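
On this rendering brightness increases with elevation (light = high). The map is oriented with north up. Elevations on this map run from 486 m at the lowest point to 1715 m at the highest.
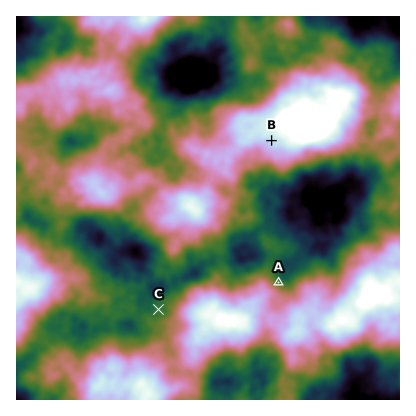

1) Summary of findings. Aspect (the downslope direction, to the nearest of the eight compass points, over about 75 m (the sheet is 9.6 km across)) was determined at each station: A NE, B SW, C NW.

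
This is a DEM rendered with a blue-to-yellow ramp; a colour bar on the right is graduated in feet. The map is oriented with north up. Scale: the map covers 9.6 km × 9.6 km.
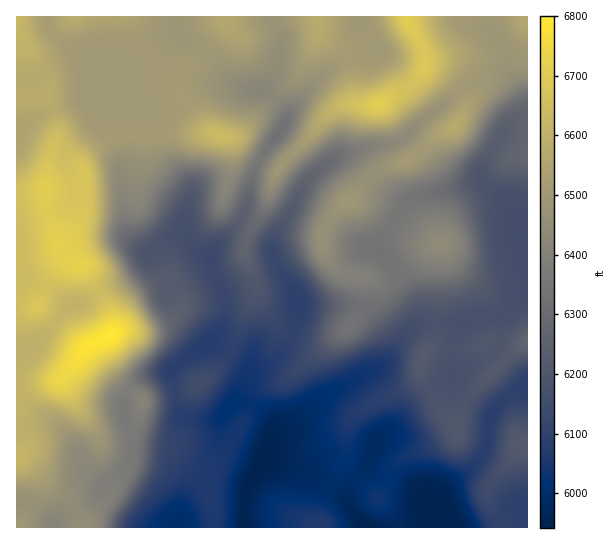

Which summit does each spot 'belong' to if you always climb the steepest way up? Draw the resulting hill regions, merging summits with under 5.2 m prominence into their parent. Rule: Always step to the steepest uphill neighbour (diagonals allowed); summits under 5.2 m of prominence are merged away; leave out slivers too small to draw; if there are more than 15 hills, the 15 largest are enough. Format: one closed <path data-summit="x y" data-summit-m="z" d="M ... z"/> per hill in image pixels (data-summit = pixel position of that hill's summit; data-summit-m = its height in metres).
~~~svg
<path data-summit="110 335" data-summit-m="2073" d="M117 85l-2 1 1 13-4 15 9 45-1 20 5 44 6 15 8 9 12 6-4 9-16 14-29 13-20 14-11 1-4 3-18 23-20 21-13 6 0 72 13-1 12-4 16 1 18 20 8 22 8 9 14 9-11 14-31 14-8 10-1 5 189 0 1-27 3-12 17-31 9-24 26-17 27-22 32-19 27-12 31-41 1-18-21-38-14-14-8-5-15-3-26-20-22-12-10-4-8 0-17 25-4 11 1 13 7 13 13 18 6 13-2 20-13 28-11 11-26 14-12 26-16 18-8 2-16 0-5 3-6 9-11 10-15 0-25-7-6-10-4-17 0-6 5-12 13-12 29-8 8-8 31-19 8-9 6-9 2-23-2-10-10-18-4-17-11-6-13-18-1-8 7-35-8-13-15-16-7-12-5-31-7-7-15-7z"/><path data-summit="378 105" data-summit-m="2046" d="M377 52l-27 5-15 7-8 5-27 30-9 12-12 23-18 23-6 13-8 36-7 15-31 36 4 18 10 18 2 10-2 23-11 15 30 15 7 7 0 10 20-9 15-14 13-28 0-25-24-39-1-13 4-11 15-21 12-26 12-15 20-15 15 0 28 28 25 16 20-6 42-9-18-2-22-30-15-15-5-2 22-20 0-3-31-45z"/><path data-summit="79 265" data-summit-m="2050" d="M110 81l-9 2-12 14-44 15-29 19 0 147 23 5 12 6 18 15 13-1 20-14 29-13 16-14 4-9-12-6-8-9-6-15-5-44 1-20-9-45 4-15 0-12z"/><path data-summit="221 135" data-summit-m="2023" d="M171 47l-6 11-10 9-32 14-10 2 21 22 21 12 6 33 7 12 15 16 8 13-7 35 1 8 13 18 11 5 31-36 7-15 8-36 14-25 15-19 3-12-12-14-13-9-37-7-23-1-16-4-11-6-8-10 5-13z"/><path data-summit="441 243" data-summit-m="1963" d="M483 181l-72 18-8 8-8 15-20 27 21 18 19 31 2 7 0 14-3 9 7-4 40 1 20-8 18-1 11-5 9-12 9-6 0-59-7-1-6-6-10-22z"/><path data-summit="422 359" data-summit-m="1897" d="M445 324l-24 0-8 4-9 9-19 27-27 12-32 19-27 22-22 14-8 10-5 17 10 2 51 23 14 9 7 8 3-11 16-18 11-28 20-20 8-12 14-12 35-21-4-11 2-13 6-25 3-3z"/><path data-summit="406 17" data-summit-m="2044" d="M490 16l-128 0-1 9 15 26 20 18 31 47 39-31 13-5 20 0 14 11 8 15 0 8-6 5 3 1 9-3-2-12-4-12-13-24-3-16-13-20z"/><path data-summit="455 430" data-summit-m="1893" d="M453 379l-8 2-27 18-14 12-8 12-20 20-8 22 6 7 45 20 20 23-2-13 3-7 7-8 20-15 14-14 6-12 4-27-1-7-23-12-11-10z"/><path data-summit="527 445" data-summit-m="1896" d="M527 385l-18 11-14 13-4 6-4 31-6 12-14 14-20 15-7 8-3 14 10 19 81-1z"/><path data-summit="455 126" data-summit-m="2004" d="M499 80l-20 0-16 7-42 34-16 16 5 2 15 15 18 25 7 6 16 0 14-4 3-15 21-36 17-16 0-8-5-11-11-12z"/><path data-summit="527 342" data-summit-m="1910" d="M527 293l-24 22-22 2-19 7-5 5-2 8-6 29 6 21 8 10 27 15 1 3 12-15 25-15z"/><path data-summit="17 17" data-summit-m="2022" d="M46 16l-30 1 1 114 28-19 44-15 11-14 5-2-19-25-21-11-12-10-5-9z"/><path data-summit="318 17" data-summit-m="2006" d="M361 16l-86 1 0 5 6 16-1 13-4 16-5 11-11 12 17 11 8 10 2 6 13-18 27-30 23-12 26-6-15-26z"/><path data-summit="73 17" data-summit-m="2007" d="M174 16l-127 0 0 6 6 13 12 10 21 11 9 9 8 15 16 3 36-16 10-9 12-21z"/><path data-summit="350 201" data-summit-m="1980" d="M345 156l-15 4-17 14-10 13-11 22 9 0 21 10 40 28 13 1 33-46-13-5-12-8-28-28z"/>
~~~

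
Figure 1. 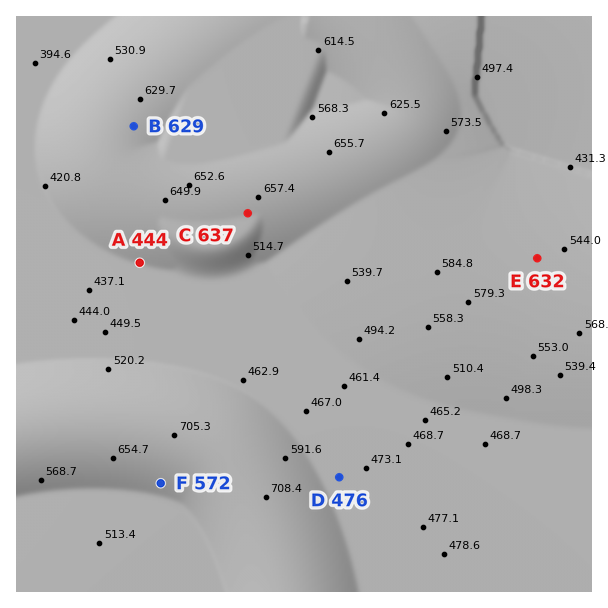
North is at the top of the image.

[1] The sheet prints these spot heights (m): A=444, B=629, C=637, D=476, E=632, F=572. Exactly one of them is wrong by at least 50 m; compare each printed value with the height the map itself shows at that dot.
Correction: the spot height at E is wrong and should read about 557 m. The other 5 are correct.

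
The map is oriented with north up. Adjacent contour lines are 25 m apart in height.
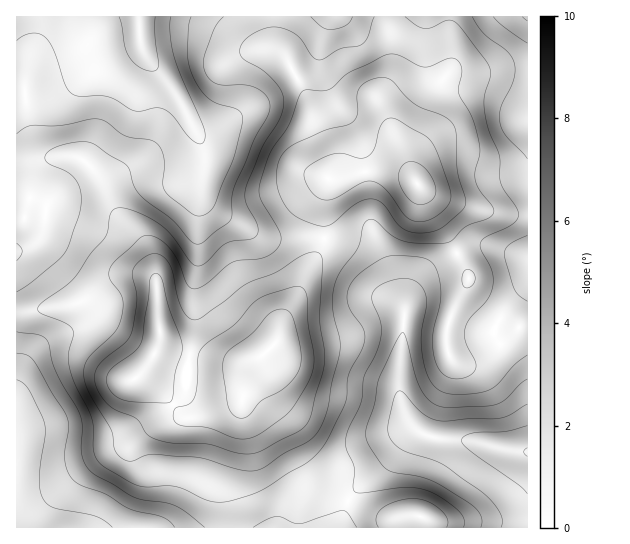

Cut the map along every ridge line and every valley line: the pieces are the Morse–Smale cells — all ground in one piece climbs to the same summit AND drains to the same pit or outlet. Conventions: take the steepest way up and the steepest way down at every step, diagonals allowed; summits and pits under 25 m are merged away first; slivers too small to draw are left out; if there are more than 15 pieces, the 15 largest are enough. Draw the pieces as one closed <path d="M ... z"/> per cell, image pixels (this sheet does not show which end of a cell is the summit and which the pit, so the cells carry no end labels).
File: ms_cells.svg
<path d="M273 16l-257 1 1 295 58-8 18-8 22-17 15-4 9 0 11 2 6 5 4 59 7 8 22 8 53 6 20-7 13-11 4-8 2-15 14-21 16-36 12-19 1-7-5-2-54 0-52-28-8-7-4-11 3-40-9-21 12 2 18-8 71-46-9-20-11-13-3-10z"/><path d="M329 239l-5 0-1 7-12 19-16 36-10 13-5 12-3 15-15 15-20 7-44-4-23-6-8-4-8-8-6 16-16 20 21 12 27 28 21-2 37-14-8 41-12 39 3 47 115 0 4-22 7-12 27-22 20-25 18-15 21 7 27 1 37 9 26 2 0-124-9 0-5 6-32 24-13 6-11 0-9-6-2-10 0-18 9-26 13-25-12-25-24 14-14 12-10 16-4 17-18-23-10-23-11-14-12-7z"/><path d="M139 275l-9 0-15 4-22 17-18 8-59 9 1 215 208-1-2-46 12-39 8-41-37 14-21 2-27-28-21-12 16-20 7-16-4-59-6-5z"/><path d="M527 16l-78 1 2 50-18 27-10 32-12 24 0 19 2 8 6 9 6 5 17 8 41 12 26 4 19-1z"/><path d="M297 77l-72 47-18 8-11-1 8 20-3 40 4 11 8 7 48 27 12 3 50 0 1-40 7-34-2-8-14-28-7-30z"/><path d="M419 432l-8 3-12 12-14 19-33 28-8 16-2 18 186-1-1-75-25-3-28-8-36-2z"/><path d="M387 16l-57 0-15 47-18 15 11 21 7 30 14 28 2 9-2 13 12 0 38-10 18 2 16 7-33-76 0-7 8-16 4-16 0-21z"/><path d="M386 169l-17 2-28 8-13 0-4 20 0 39 30 7 12 7 11 14 10 23 18 23 4-17 10-16 14-12 22-12 1-4-25-41-15-29-11-8z"/><path d="M485 245l-14 2-14 7 12 24-13 25-9 26 0 18 2 10 9 6 11 0 13-6 32-24 5-6 9-1 0-68z"/><path d="M449 16l-61 1 4 25 0 21-4 16-8 16 0 7 30 67 2-23 11-20 10-32 18-27z"/><path d="M422 188l-2 1 11 21 26 43 14-6 14-2 43 12-1-42-18 0-31-6-36-10z"/><path d="M329 16l-56 1 0 18 3 10 11 13 10 19 9-5 9-9z"/>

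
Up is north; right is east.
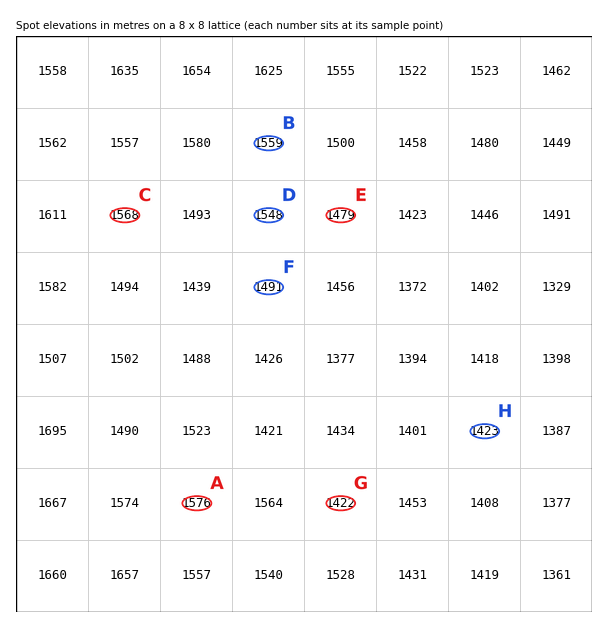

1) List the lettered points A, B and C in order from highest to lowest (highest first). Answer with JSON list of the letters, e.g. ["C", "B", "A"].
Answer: ["A", "C", "B"]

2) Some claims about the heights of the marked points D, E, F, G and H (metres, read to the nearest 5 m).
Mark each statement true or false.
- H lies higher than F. false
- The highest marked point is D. true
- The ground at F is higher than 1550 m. false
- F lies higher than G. true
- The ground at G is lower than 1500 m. true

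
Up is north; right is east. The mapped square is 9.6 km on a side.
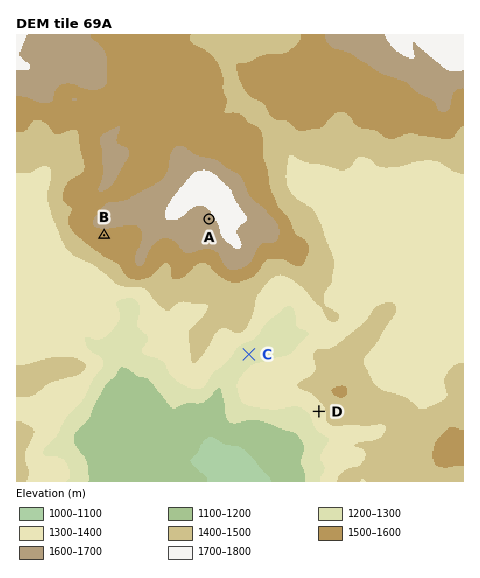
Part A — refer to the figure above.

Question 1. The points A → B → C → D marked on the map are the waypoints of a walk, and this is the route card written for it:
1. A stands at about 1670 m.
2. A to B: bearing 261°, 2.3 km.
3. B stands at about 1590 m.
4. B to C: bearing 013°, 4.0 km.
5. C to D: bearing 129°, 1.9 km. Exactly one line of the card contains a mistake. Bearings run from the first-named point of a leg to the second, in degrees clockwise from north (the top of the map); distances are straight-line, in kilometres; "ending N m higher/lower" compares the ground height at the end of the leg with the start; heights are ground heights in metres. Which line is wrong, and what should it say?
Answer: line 4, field bearing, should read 129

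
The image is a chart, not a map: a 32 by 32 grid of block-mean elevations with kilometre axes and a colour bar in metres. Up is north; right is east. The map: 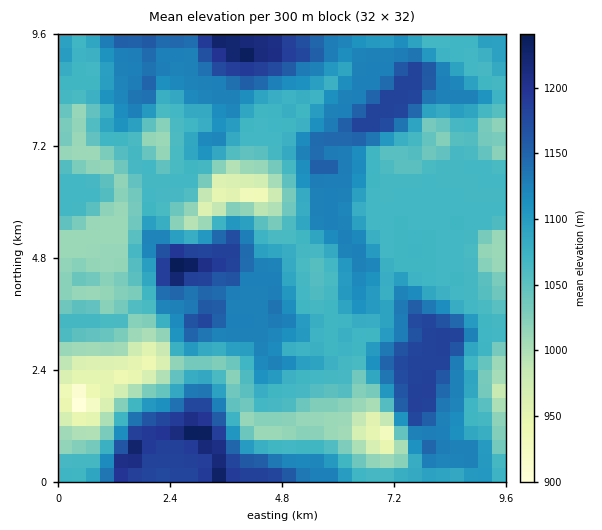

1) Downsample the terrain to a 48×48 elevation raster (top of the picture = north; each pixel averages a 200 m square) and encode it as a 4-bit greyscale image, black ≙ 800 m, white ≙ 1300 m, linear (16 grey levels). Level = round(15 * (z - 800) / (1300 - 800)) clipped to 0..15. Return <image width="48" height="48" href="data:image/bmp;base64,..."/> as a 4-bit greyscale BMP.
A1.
<image width="48" height="48" href="data:image/bmp;base64,Qk32BAAAAAAAAHYAAAAoAAAAMAAAADAAAAABAAQAAAAAAIAEAAATCwAAEwsAABAAAAAAAAAAAAAAABEREQAiIiIAMzMzAERERABVVVUAZmZmAHd3dwCIiIgAmZmZAKqqqgC7u7sAzMzMAN3d3QDu7u4A////AIiIqsy7u7u83czMy7uqqpiIiImImIiZmIiIms3Lu7vMzcu8u6qqqpiHd4iaqZqpiIiIis3Mu7vMzLuqqqqqmYh2ZmeaqqqqiHd3ibzczMzM3LqZmIiIiHZlVVirqqqqh2ZmeKzMzMzd3KmHd3eHd2ZVRGiqqqqphmZmZ5vMzM3dy5h2ZmZmZmZVRHmqqqiIhmVVVoq7zMzcy5dmZmZmZmZVVou6qqmIhlQ0VniaqrvMuod4h3d3ZmZlV6vLuqmIdlMzRWeJmau7qYaIiIh3d3dmebzMuqmIdkM0VVZniJqqqYaIiIiIeIdmibvMuqmHZVRFVUVWZ4iqmHeJmIiIiIh3mrvMuqqHZVVVVURFVniIiHeJqYiIiIh4qru8y6qHZmVVVVVURWd3d3eJqqmZmIiJq7u7y6mIZmZmZmVUVXiHeIiKqpmZmIiJq7u7zLmIdmZmZmZVVoqpmZmaqYiIiIiJqru7vLqIh4d3d3ZmZ5qqqqqqqpmYiJiIiaq7vMuYiIiIiIdmd5q7uqqqqqqYiIiIiaq7vLuoiIiIiIh3iaq7uqqqqqmYiIiZiau7u6mYiHiId3iImqqru6qqqqmIiJmZiau6qpiIiHd3ZmeImqqqqqqqqqiIiJmpiaqpmYiId3ZmZ3d4m7qrqqqqqqiIiJmpiKqYiIiIh3d3d3eIrNy7u7qqqpiIiJmpmJmIiIiId3d3ZmeIrN3My7uqqpiIiJqqmIiIiIiHZmZmZmeJrN3dzMuqqpiIiJqqmIiIiIiHZmZmZmeJrMzMzMupmZiIiaqqiIiIiIiHZmZmZmeKq7qqu8upiIiIiaqpiIiIiIiHZmZmZmaKqZiJmrqoiIiJmqqYiIiIiIiHdndmZmaJmHZmiZqYh4iaqqqYiIiIiIiIiIiHZmZ4iHZVZ4iHZniaqqmIiIiIiIiIiIiId2Z4iHhlVWZlVniaqqmIiIiIiIiIiIiIiHZ4iIh2VVVEVmiaqqqIiIiIiIiIiIiIiHZ4iIiHVFVEVniaqqqYiIiIiIiIiIiIh2eIiIiIZVZVZniqqqqYiIiIiIiIiIh3ZniIh4iIdlZmZ4iquqqoiIiIiIiIiHZmZniId4iJiHd3iImquqqYiId3iIiIh2ZmZ4iHZoiamYiIiIqrqqqYh3iHd4iHdnZniIiHZoiaqpiIiImquqqqmYiId4iHd3d4iIiHZoiJmpiIiIiaqru7uqmHZ4iHd3dniZqYd4iIipiIiIiJqqu8y6qXeIiHd3dniJqpiIiIiqmIiJiJqqq7zLupiImIh4d4iZqqmImZqqqYiIiImqqrvMu6mqqpiIiImqqrmImqqqqpmIiYiqqqu8y6qqqpmIiIiaqrqZqqqqqqqpmZiKqqq7zLqqqYiIiIiaqqqqqqqrvLuqqqmIqqqrzLqpiIiJiIiaqqqqqqvMzMy7uqqZmqqqu7qpiIiZmIiqqqqqqrzM3czMu7qpmqqqqqmIiImZmImqqrqqqrzd3d3cy7qqqqqqqYiIiImZiIqru7u7q83dzMzMu6qqmZmZmIiIiJmQ=="/>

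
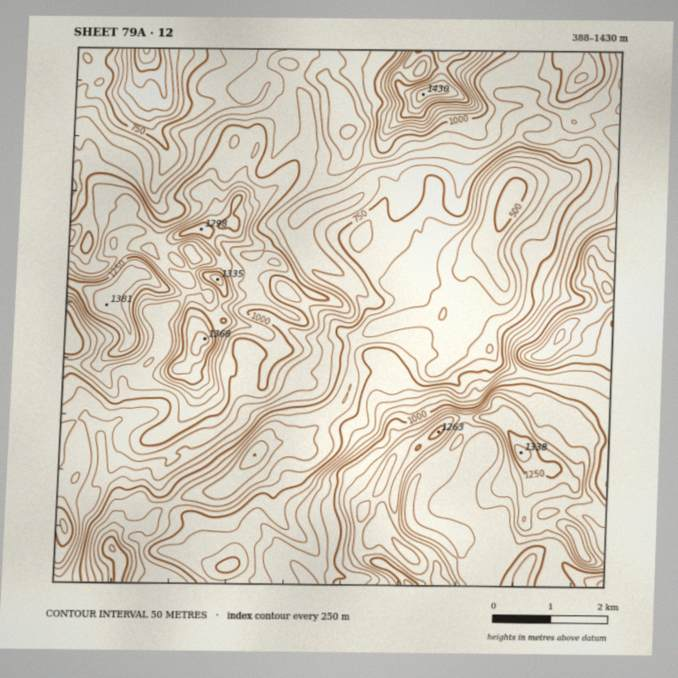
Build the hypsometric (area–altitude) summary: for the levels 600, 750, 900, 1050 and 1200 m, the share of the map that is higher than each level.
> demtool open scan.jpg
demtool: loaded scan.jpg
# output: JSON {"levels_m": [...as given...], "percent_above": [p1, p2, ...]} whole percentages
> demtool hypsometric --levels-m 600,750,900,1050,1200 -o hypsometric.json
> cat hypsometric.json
{"levels_m": [600, 750, 900, 1050, 1200], "percent_above": [95, 79, 55, 27, 7]}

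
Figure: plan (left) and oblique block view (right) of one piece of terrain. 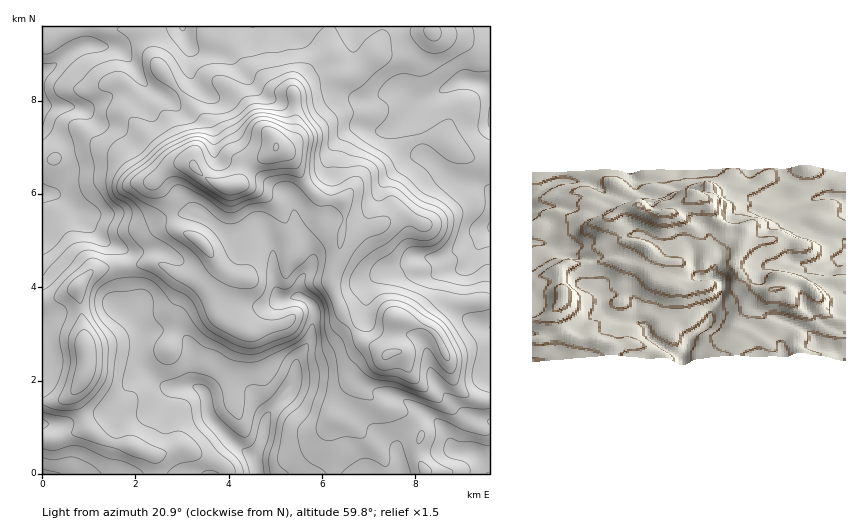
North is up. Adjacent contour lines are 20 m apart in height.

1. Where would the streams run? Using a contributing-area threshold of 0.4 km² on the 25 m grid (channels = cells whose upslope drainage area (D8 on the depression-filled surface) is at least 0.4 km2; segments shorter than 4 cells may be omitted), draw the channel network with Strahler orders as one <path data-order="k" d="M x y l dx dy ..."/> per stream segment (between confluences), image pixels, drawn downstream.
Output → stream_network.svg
<path data-order="1" d="M118 473l-75 0"/><path data-order="1" d="M197 473l14 0"/><path data-order="1" d="M299 473l-42 0"/><path data-order="1" d="M362 473l5 0"/><path data-order="4" d="M255 464l1 8 1 1"/><path data-order="2" d="M397 452l1 7 2 2 0 12 1 0"/><path data-order="1" d="M396 449l1 3"/><path data-order="1" d="M381 437l16 15"/><path data-order="3" d="M270 412l-3 5-2 7-3 9-1 11-6 11 0 9"/><path data-order="1" d="M114 408l2-6 11-14 15-15 6 0 9 9 1 0"/><path data-order="1" d="M166 398l10-10"/><path data-order="1" d="M258 396l12 12 0 4"/><path data-order="1" d="M389 394l19 8 22 14 17 18 4 11 6 6 15 1 6 4 7 7 2 5 0 3 1 2 1 0"/><path data-order="3" d="M204 392l2 3 2 20 4 6 25 26 10 7 7 3 0 6 1 1"/><path data-order="1" d="M170 389l1-1 5 0"/><path data-order="2" d="M176 388l4 0 1-1"/><path data-order="3" d="M181 387l13 0"/><path data-order="3" d="M194 387l5 1 5 4"/><path data-order="1" d="M204 387l0 5"/><path data-order="2" d="M158 382l5 4 4 0 2 1 12 0"/><path data-order="3" d="M295 375l-2 6-3 6 0 5-20 20"/><path data-order="1" d="M489 372l0-4"/><path data-order="1" d="M43 370l0-6"/><path data-order="1" d="M425 346l1 3 0 4 2 1 0 7 2 6 0 4 6 11 7 10 23 23 11 4 12 2"/><path data-order="2" d="M142 344l0 19 3 7 13 12"/><path data-order="1" d="M143 340l-1 4"/><path data-order="1" d="M184 335l2 2 5 10 0 37 3 3"/><path data-order="1" d="M43 329l0-7"/><path data-order="1" d="M470 321l5 1 7 3 7 1 0 2"/><path data-order="1" d="M43 318l0 4"/><path data-order="2" d="M134 318l8 13 0 13"/><path data-order="1" d="M366 312l0-23 13-14"/><path data-order="1" d="M117 308l10 4 7 6"/><path data-order="1" d="M137 307l-3 3 0 8"/><path data-order="1" d="M250 304l22 0 5-3 6-1"/><path data-order="2" d="M283 300l8-2 1-1 10 0"/><path data-order="3" d="M302 297l4 3 7 7 1 2 0 9-1 1-1 14-2 7-10 12-3 7-1 15-1 1"/><path data-order="2" d="M379 275l2-1 5 0 1-1 6 0 5-3 13-12"/><path data-order="1" d="M433 275l7-2 19-3 5-2 8-8"/><path data-order="2" d="M472 260l6-13 11-13 0-4"/><path data-order="1" d="M176 258l-9-5-7-2-35 0-5-4-6-1-7-4-43-43"/><path data-order="2" d="M411 258l1-2 9 0"/><path data-order="2" d="M421 256l5 0 2 2 17 0 8-6 18-18 3-1 7 0 4-2 4-1"/><path data-order="1" d="M416 255l3 0 2 1"/><path data-order="1" d="M43 246l0-53"/><path data-order="1" d="M237 239l6-6"/><path data-order="2" d="M268 234l4 13 0 23 2 2 1 15 1 1 0 3 7 9"/><path data-order="2" d="M243 233l6-5 13 0 6 6"/><path data-order="1" d="M265 227l3 7"/><path data-order="2" d="M208 220l19 15 2-1 5 0 1-1 8 0"/><path data-order="1" d="M81 219l-22-23"/><path data-order="1" d="M200 218l4 2 4 0"/><path data-order="1" d="M87 217l-6-3-2-2"/><path data-order="2" d="M79 212l-14-13-1 0"/><path data-order="1" d="M104 212l-25 0"/><path data-order="1" d="M190 204l2 5 13 8 3 3"/><path data-order="2" d="M64 199l-5-3"/><path data-order="2" d="M290 198l3 9 0 6 2 1 1 7 10 14 4 7 1 9 1 1 0 11-2 5-10 12 0 16 2 1"/><path data-order="2" d="M59 196l-2-1-10 0-1-2-3 0"/><path data-order="1" d="M379 193l3-8 27-27 2-1 17 0 22 20 7 4 7 1 1 1 10 0 2 1 3 0 9 8 0 35"/><path data-order="1" d="M283 192l7 6"/><path data-order="1" d="M68 172l-2 6-4 5-9 9-10 0"/><path data-order="1" d="M327 156l1-3 6-7 17-17"/><path data-order="1" d="M215 133l0-3-3-5 0-25-18-17 0-2"/><path data-order="1" d="M381 132l3-2"/><path data-order="1" d="M347 130l4-1"/><path data-order="2" d="M384 130l3 0 10-7 24-23 2 0"/><path data-order="2" d="M351 129l1-1 16 0 7 2 9 0"/><path data-order="1" d="M117 128l-13-1-2-1-17-17-4 0-1-1"/><path data-order="1" d="M47 127l-4-1 0-19"/><path data-order="1" d="M489 126l0-5"/><path data-order="1" d="M149 113l-19-19-17 0-6 5-11 5-2 2-8 1-1 1-5 0"/><path data-order="1" d="M227 109l-11-10-8-4-14-14"/><path data-order="2" d="M80 108l-5 0-1-1-31 0"/><path data-order="2" d="M43 107l0-3"/><path data-order="1" d="M417 106l6-6"/><path data-order="1" d="M365 101l3 0 7-3"/><path data-order="1" d="M274 100l-5-1-4-2-25-26-5-7-8-8-7-1-1-2-20-1-5-2-7-7"/><path data-order="1" d="M169 99l-21-13-7-7-9-15-16-16-13 0-7-3-14 0-13 7-17 15-6 3-3 0 0 2"/><path data-order="1" d="M354 98l21 0"/><path data-order="2" d="M375 98l14-6 15 0 5 5 5 2 10 0"/><path data-order="1" d="M422 98l4 0"/><path data-order="3" d="M426 98l23-11 7-4 7-3 8 0 1 1 9 2 7 3 1 2"/><path data-order="2" d="M194 81l-3-5 0-26-4-7"/><path data-order="1" d="M352 52l0-25"/><path data-order="2" d="M187 43l-3-9 0-5-1-2"/><path data-order="1" d="M288 27l-9 0"/>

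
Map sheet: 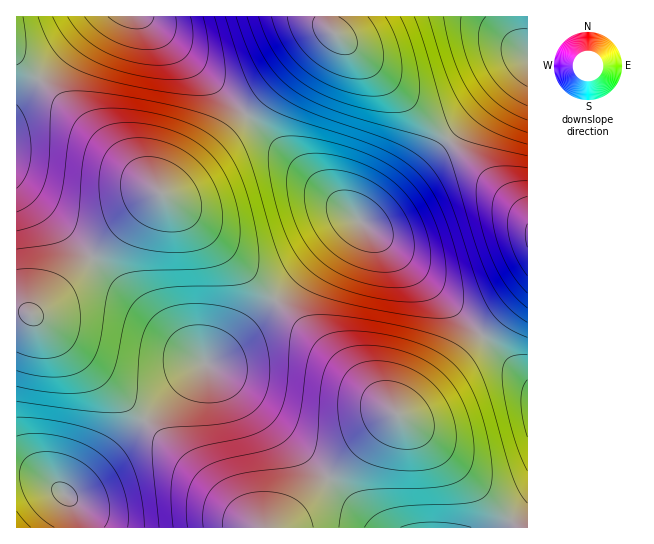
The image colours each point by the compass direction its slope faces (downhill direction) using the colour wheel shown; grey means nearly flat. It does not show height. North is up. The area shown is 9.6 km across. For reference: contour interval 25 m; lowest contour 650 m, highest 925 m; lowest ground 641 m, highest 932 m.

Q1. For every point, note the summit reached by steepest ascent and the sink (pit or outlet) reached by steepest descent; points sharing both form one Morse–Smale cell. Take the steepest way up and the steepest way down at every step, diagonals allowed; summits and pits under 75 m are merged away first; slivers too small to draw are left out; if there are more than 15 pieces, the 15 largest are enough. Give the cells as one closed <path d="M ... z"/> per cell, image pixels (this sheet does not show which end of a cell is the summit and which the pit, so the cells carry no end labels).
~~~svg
<path d="M161 193l-16 12-106 104-8 6-5-3-10 1 0 160 26 6 23 16 16-11 105-105 16-14 16-9 57-55-64-64z"/><path d="M275 300l-57 56-16 9-16 14-105 105-16 11 11 14 3 19 198 0 18-16 90-89 12-9-46-39z"/><path d="M142 16l-40 0-86 87 1 209 9 0 5 3 8-6 106-104 36-24 66-66z"/><path d="M483 337l-73 71-11 7-4 0-10 8-90 89-18 15 250 1 1-147z"/><path d="M361 221l-7 2-20 17-58 61 75 74 36 32 12 8 22-16 62-62-72-70z"/><path d="M334 33l-5 2-18 14-64 66 92 89 20 17 6 0 12-9 71-73-74-71z"/><path d="M449 140l-72 72-16 10 50 45 72 69 45-47 0-72z"/><path d="M247 116l-66 65-14 11-6 2 50 43 64 63 59-60 25-19-54-49z"/><path d="M527 16l-200 0 0 5 4 9 4 5 39 33 75 72 61-63 18-15z"/><path d="M326 16l-183 1 104 98 64-66 22-16-5-8z"/><path d="M527 63l-17 14-61 62 78 77z"/><path d="M101 16l-85 1 1 86z"/><path d="M23 473l-7 1 1 54 62-1-3-18-9-13-20-15z"/><path d="M527 289l-44 48 44 43z"/>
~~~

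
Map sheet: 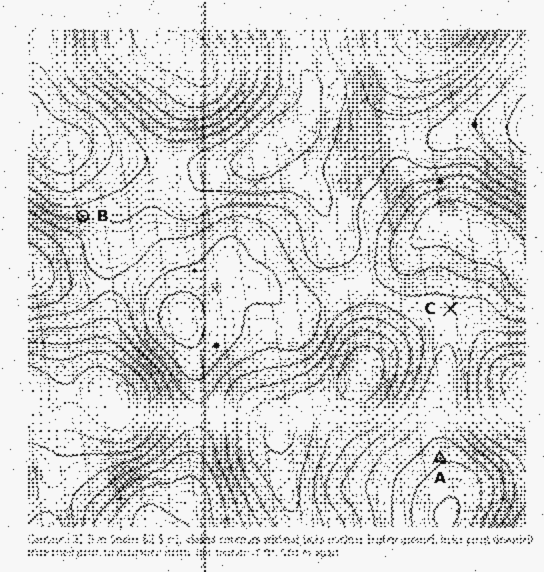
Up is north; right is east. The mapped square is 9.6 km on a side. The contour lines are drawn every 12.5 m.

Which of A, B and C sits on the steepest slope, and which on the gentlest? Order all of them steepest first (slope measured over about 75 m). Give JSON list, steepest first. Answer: ["B", "A", "C"]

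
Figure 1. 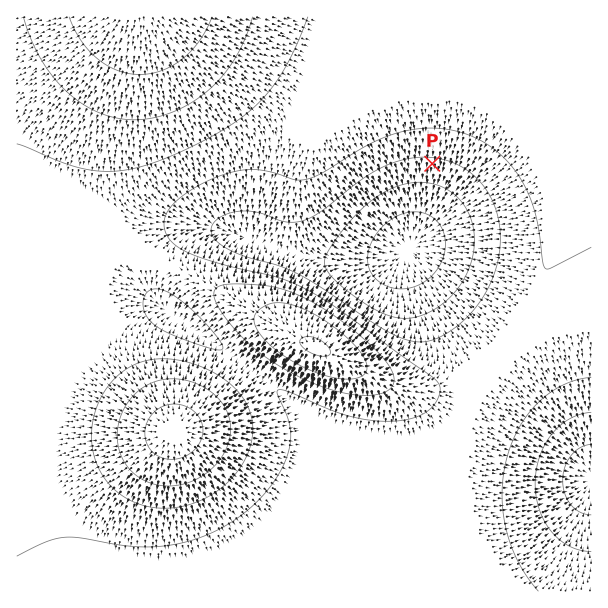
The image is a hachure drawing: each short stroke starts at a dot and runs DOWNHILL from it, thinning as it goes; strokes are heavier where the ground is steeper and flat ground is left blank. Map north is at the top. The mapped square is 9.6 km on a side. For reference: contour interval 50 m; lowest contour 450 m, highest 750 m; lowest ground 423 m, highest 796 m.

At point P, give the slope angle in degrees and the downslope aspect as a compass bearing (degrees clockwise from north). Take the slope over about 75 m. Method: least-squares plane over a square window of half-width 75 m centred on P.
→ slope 7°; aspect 187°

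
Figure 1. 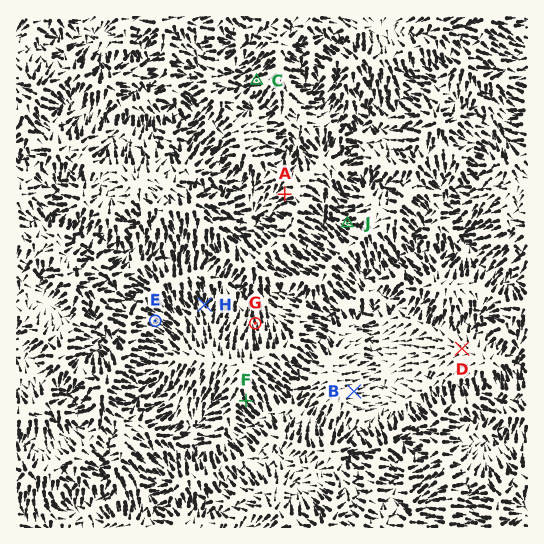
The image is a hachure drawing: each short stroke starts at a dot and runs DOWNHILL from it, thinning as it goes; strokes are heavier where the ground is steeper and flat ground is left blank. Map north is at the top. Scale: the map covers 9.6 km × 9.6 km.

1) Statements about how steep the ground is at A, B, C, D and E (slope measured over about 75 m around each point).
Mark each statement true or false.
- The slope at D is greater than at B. false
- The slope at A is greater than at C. false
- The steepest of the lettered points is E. true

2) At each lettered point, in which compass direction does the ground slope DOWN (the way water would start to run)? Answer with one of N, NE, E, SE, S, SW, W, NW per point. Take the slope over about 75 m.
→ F SE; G N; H N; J W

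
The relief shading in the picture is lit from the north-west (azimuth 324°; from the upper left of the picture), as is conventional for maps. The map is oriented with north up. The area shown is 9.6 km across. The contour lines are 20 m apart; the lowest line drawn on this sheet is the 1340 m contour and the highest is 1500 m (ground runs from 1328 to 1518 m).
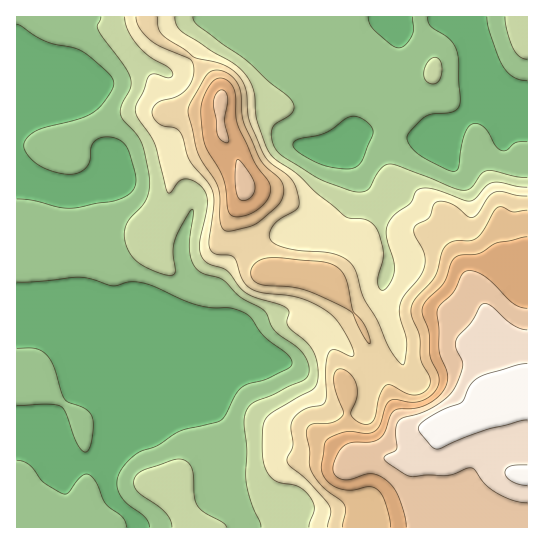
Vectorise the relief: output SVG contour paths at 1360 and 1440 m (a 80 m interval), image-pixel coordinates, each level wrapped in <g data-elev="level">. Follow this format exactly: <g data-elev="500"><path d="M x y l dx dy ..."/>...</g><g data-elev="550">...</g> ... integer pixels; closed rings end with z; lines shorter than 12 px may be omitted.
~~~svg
<g data-elev="1360"><path d="M227 527l-3-4-19-10-7-7-4-9-2-28-5-7-8-3-8 1-29 11-6 4-2 7 1 5 4 6 19 13 9 8 4 7 1 6"/><path d="M527 178l-40-7-6 3-10 14-4 2-5 0-64-24-8-2-5 1-4 4-11 18-7 5-12-1-30-11-38-23-6-6-4-6-2-10 1-6 3-5 13-7 5-6 1-5-3-7-22-18-23-21-48-34-4-5-1-4"/><path d="M430 83l7 0 4-6 1-12-3-6-2-1-7 1-6 10 0 9z"/><path d="M101 17l-4 9 1 4 27 37 5 11 1 9-9 18-2 9 3 5 12 14 6 9 8 35 0 12-3 10-4 7-13 13-4 10 0 12 4 12 8 8 10 7 18 7 5 0 4-1 1-4-2-19 2-10 10-21 5-9 3-2 0 5-4 35 2 10 4 8 8 7 19 5 19 18 22 13 4 4 7 16 25 19 6 7 3 7 1 10-4 6-51 23-5 5-4 7-1 9 3 26-1 34 5 20 9 19 1 5"/><path d="M505 17l2 14 6 18 6 7 8 3"/></g><g data-elev="1440"><path d="M527 237l-30 6-19 11-16 1-6 2-5 5-7 21-20 20-2 10 7 20 1 22 9 23-1 8-5 8-8 5-8 3-26-2-5 5-6 20-5 6-8 2-22-1-14 5-6 5-4 25 2 7 3 5 7 7 10 4 11 0 15-3 8 2 4 5 4 7 4 16 2 10"/><path d="M235 217l12-2 12-7 9-10 3-11-3-6-14-19-15-35-3-9 0-21-3-10-6-7-8-2-4 1-4 4-8 16-2 12 1 20 4 17 18 31 4 32 3 4z"/></g>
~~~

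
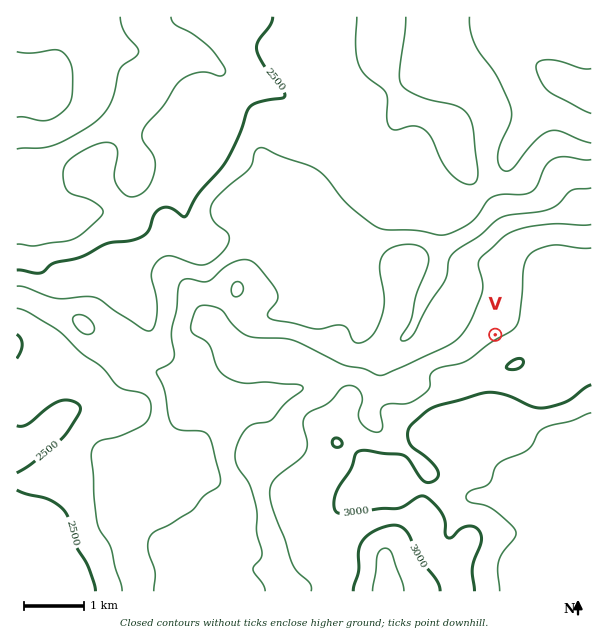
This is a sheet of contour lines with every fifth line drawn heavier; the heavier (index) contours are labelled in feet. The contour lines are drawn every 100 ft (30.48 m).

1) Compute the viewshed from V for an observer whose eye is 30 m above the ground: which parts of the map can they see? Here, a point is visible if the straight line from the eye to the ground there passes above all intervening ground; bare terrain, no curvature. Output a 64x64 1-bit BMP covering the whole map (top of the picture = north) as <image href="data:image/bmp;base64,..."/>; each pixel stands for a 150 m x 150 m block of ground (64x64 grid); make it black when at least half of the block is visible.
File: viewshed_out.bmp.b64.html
<image width="64" height="64" href="data:image/bmp;base64,Qk0+AgAAAAAAAD4AAAAoAAAAQAAAAEAAAAABAAEAAAAAAAACAAATCwAAEwsAAAIAAAAAAAAA////AAAAAAAAAAAAAAAAAAAAAAAAAAAAAAAAAAAAAAAAAAAAAAAAAAAAAAAAAAAAAAAAAAAAAAAAAAAAAAAAAAAAAAAAAAAAAAAAAAAAAAAAAAAAAAAAAAAAAAAAAAAAAAAAAAAAAAAAAAAAAIAAAAAAAAABwAGAAAAAAAGAAOAAAAAAA4AAcAAAAAAPAABwAAAAAB4AAH4AAAAAPgAA/wAAAAB+P8P/AAAwAA///wMAACAAD+f+AQAAAAAPwfABAAAAAB/B8AEAAAAHf//4AQAAAAf///8HAAAAD////58AAAH/////4AAAAf/////wAAAH//////AAAAf/////8AAAB//////wAAAI//////gAAAD/////8AAAAP/////wAAAAf////+AAAAB/////wAAAAD//fw+AAAAAP/8GAAAAAAA//gAAAAAAAD/+AAAAAAAD//wAAAAAAAP//BwAAAAAAf/4fAAAAAAAf//8AAAAAAAG//4AAAOAAAD//+AAAQAAAP//4AAAAAAD///gAAAAAA////AAAAAAH4//+AAAAAAPP//8AAAAAA/+f/8AAAAAB/58P8AAAAAH/ng/+AAAAAf/4H//AAAAH//8//8AAAA/////+AAAAH/////gAAAB//v//8AAAAP/+f//gAAAH4Px//+AAAH/AfD//8AAA/8B8P//+A=="/>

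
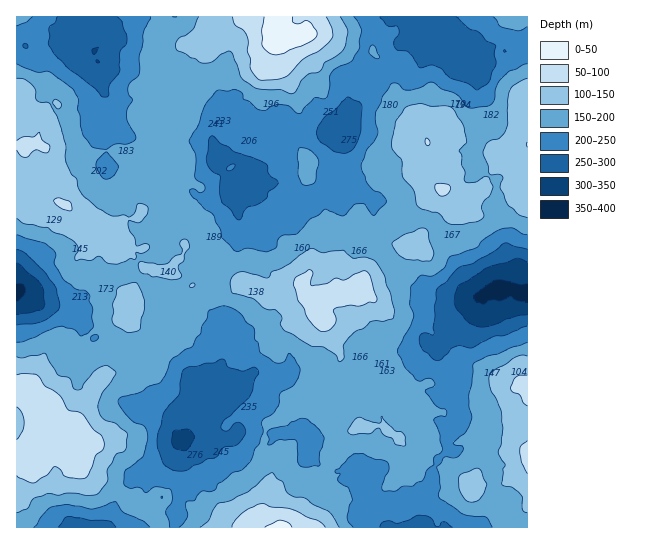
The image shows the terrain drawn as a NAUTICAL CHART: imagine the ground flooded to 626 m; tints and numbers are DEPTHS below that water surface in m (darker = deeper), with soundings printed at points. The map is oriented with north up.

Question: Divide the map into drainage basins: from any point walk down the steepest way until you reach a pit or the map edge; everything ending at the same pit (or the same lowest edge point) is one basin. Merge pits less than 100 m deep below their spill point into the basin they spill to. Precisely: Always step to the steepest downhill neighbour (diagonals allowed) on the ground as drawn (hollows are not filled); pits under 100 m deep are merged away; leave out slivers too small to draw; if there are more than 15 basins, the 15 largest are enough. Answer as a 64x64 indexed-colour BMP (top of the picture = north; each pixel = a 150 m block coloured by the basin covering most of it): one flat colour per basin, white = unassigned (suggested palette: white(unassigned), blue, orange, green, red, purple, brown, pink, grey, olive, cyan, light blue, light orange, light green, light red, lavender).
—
<image width="64" height="64" href="data:image/bmp;base64,Qk12CAAAAAAAAHYAAAAoAAAAQAAAAEAAAAABAAQAAAAAAAAIAAATCwAAEwsAABAAAAAAAAAA////ALR3HwAOf/8ALKAsACgn1gC9Z5QAS1aMAMJ34wB/f38AIr28AM++FwDox64AeLv/AIrfmACWmP8A1bDFABERERERERERETMzMzMzMzMzERERERERERERERERERERERERERERERETMzMzMzMzMzMxERERERERERERERERERERERERERERERMzMzMzMzMzMzEREREREREREREREREREREREREREREzMzMzMzMzMzMzMxERERERERERERERERERERERERERMzMzMzMzMzMzMzMzERERERERERERERERERERERERERMzMzMzMzMzMzMzMzMxERERERERERERERERERERERETMzMzMzMzMzMzMzMzMzMRERERERERERERERERERERETMzMzMzMzMzMzMzMzMzMzERERERERERERERERERERETMzMzMzMzMzMzMzMzMzMzMREREREREREREREREREREREzMzMzMzMzMzMzMzMzMzMxERERERERERERERERERERERMzMzMzMzMzMzMzMzMzMzMRERERERERERERERERERERMzMzMzMzMzMzMzMzMzMzMzERERERERERERERERERERMzMzMzMzMzMzMzMzMzMzMzMxEREREREREREREREREREzMzMzMzMzMzMzMzMzMzMzMzERERERERERERERERERERMzMzMzMzMzMzMzMzMzMzMRERERERERERERERERERERETMzMzMzMzMzMzMzMzMzMxEREREREREREREREREVVREREzMzMzMzMzMzMzMzMzMzERERERERERERERERFVVVURETMzMzMzMzMzMzMzMzMxEREREREREREREREREVVVVVERUzMzMzMzMzMzMzMzMzERERERERERERERERERVVVVURVVMzMzMzMzMzMzMzMzMRERERERERERERERERFVVVVVVVVTERMzMzMzMzMzMzMREREREREREREREREREVVVVVVVVVVRETMzMzMzMzMzMzERERERERERERERERERVVVVVVVVVVERMzMzMzMzMzMzMRERERERERERERERERFVVVVVVVVVURERMzMzMzMzMzMxEREREREREREREREREVVVVVVVVVVREREzMzMzMzMzMzMRERERERERERERERERVVVVVVVVVVERERMzMzMzMzMzMxERERERERERERERERFVVVVVVVVVEREREzMzMzMzMzMzEREREREREREREREREVVVVVVVVVUREREzMzMzMzMzMzMRERERERERERERERERVVVVVVVVVREREzMzMzMzMzMzMRERERERERERERERERFVVVVVVVVVERERMzMzMzMzMzMREURBEREREREREREREVVVVVVVVVVRERERRERDMyIiIhERREERERERERERERERVVVVVVVVVVEREUREREIiIiIiEREURBERERERERERERFVVVVVVVVVVREUREREIiIiIiIhERREEREREREREREREVVVVVVVVVVRERFEREIiIiIiIiERFEQRERERERERERERVVVVVVVRERERERREIiIiIiIiIREURCERERERERERERFVVVVVVVEUREEUQiIiIiIiIiIiERREIhJEEREREREREVVVVVVVEUQURERCIiIiIiIiIiIhIiIiIkRBERERERERVVVVVVVEQRREREIiIiIiIiIiIiIiIiIkREERERERERFVVVVVVEREFEREQiIiIiIiIiIiIiIiIiRERBEREREREVVVVVVEREREREQiIiIiIiIiIiIiIiIiIkREERERERERERVVRERERERERCIiIiIiIiIiIiIiIiIiIiQRERERERERERFERERERERCIiIiIiIiIiIiIiIiIiIiJEEREREREREREUREREREREIiIiIiIiIiIiIiIiIiIiIiQRERERERERERREREREREQiIiIiIiIiIiIiIiIiIiIiERERERERERERREREREREQSIiIiIiIiIiIiIiIiIiIiIRERERERERERFEREREREREQiIiIiIiIiIiIiIiIiIiIhERERERERERFEREREREREQiIiIiIiIiIiIiIiIiIiIiIRERERERERFERERERERERCIiIiIiIiIiIiIiIiIiIiIhEREiIiEREUREREREREREIiIiIiIiIiIiIiIiIiIiIhERIiIiIiERREREREREREQiIiIiIiIiIiIiIiIiIiIiIRIiIiIiIRRERERERERERBIiIiIiIiIiIiIiIiIiIiIiIiIiIiIhREREREREREREEiIiIiIiIiIiIiIiIiIiIiIiIiIiIiRERERERERERERCIiIiIiIiIiIiIiIiIiIiIiIiIiIiJEREREREREREREQiIiIiIiIiIiIiIiIiIiIiIiIiIiIkRERERERERERERCIiIiIiIiIiIiIiIiIiIiIiIiIiIiREREREREREREREIiIiIiIiIiIiIiIiIiIiIiIiIiIiJERERERERERERERCIiIiIiIiIiIiIiIiIiIiIiIiIiIkREREREREREREREIiIiIiIiIiIiIiIiIiIiIiIiIiIiRERERERERERERERCIiIiIiIiIiIiIiIiIiIiIiIiIiJEREREREREREREREIiIiIiIiIiIiIiIiIiIiIiIiIiIkREREREREREREREESIiIiIiIiIiIiIiIiIiIiIiIiIiRERERERERERERERBIiIiIiEiIiIiIiIiIiIiIiIiIiJEREREREREREREREQSIiIiEREiIiIiIiIiIiIiIiIiIkREREREREREREREREREIiIhESIiIiIiIiIiIiIiIiIi"/>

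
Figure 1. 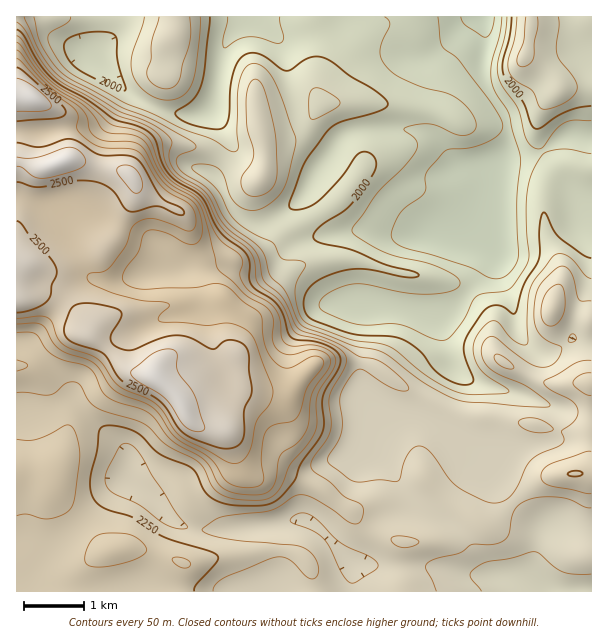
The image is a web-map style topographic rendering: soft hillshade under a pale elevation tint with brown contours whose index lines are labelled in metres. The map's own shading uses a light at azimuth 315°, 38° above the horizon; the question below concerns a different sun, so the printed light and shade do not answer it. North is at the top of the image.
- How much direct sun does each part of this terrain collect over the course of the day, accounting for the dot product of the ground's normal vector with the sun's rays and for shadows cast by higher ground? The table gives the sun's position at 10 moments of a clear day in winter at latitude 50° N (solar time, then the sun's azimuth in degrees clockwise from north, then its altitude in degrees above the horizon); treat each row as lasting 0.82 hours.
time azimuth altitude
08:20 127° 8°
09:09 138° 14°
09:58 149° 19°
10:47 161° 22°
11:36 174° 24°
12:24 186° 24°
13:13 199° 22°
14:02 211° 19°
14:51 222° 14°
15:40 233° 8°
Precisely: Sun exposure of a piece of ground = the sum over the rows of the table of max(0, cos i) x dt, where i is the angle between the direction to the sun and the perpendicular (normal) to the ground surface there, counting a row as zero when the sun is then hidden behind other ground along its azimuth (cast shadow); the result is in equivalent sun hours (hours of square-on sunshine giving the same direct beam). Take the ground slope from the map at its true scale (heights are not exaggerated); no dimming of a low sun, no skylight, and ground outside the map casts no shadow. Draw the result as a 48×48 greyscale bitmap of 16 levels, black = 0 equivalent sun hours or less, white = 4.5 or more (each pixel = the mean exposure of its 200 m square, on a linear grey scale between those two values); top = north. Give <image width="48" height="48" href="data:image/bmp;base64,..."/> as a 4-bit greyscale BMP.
<image width="48" height="48" href="data:image/bmp;base64,Qk32BAAAAAAAAHYAAAAoAAAAMAAAADAAAAABAAQAAAAAAIAEAAATCwAAEwsAABAAAAAAAAAAAAAAABEREQAiIiIAMzMzAERERABVVVUAZmZmAHd3dwCIiIgAmZmZAKqqqgC7u7sAzMzMAN3d3QDu7u4A////AIiIiZmZmJmamZmIiJiIiHeIh3d3eIiZqoiIiauqqaq7u6qZmZh3d3d3d4iImZmrzIiIiKu7qph4mqqqqYd4iZqqqru7u6qqqoiIiIiJh2Q0VWd4h1aJq7u7u6q8y6mId5mZiHZVVDNFVVRFVVeauph3d3mqqZh3d5mpmHZVRFaJmZiHd3mrqHZmZ4mYiIiIiJqqmGVURXmqrN7tqau5iId3iJh3eaqpqpmqmGVEZ5qaz///3MyWZ4iImYdneKvMzJmZmHZmiamK3//t3LhlVWeJmHd3d5ve7ZmIiYiImZiavLqZqWRWZneJh3iIiHiqqnd4iZmZmqvNy6mIq4ZniIiHd4iIiHVERmZneJmZq87//cqIvduYiIh3eIiIiHZDNGdneImrvN//3LmZq8ypiIiHeIiIiJiHd3d3eIrNzN7amImruqqYiIiIiIiZmamIeIiIeK3dzdyXdnmruod4iIiIiIiIdlRFaJmYibze/+p3d4mqqph4iIiZh1MyIiR6qqqpmaz//8dneImIiauoiJqYUhETR6zdy7upqazuynZ4iIh3Z73amaljIiR73sl3iJmavNynZ3eIiIh1VYzLmYQzRWi+2mM0Q3ec//tlRXiHiJhkMjRmZDNFZ4mpZDV2Q4i+/8hlQ0Vmd2ZlIAAAABNVVmd1Q1mod8u6mImXZDNEVEV4QAAAARNEVmVURXvKmv/Zd3iZmGVVVWeIUAASRFVXd2VUVorLme7Jd2ZneJiHiHVDQyI1ZneIiHdUVoiJhoiZdUQzNFVnd0EBR3Zmd4mqqZhkRndndYiIdmZUQzNFQzMiWKqpmau7uphUNVVWdpqYiKqYh3ZmVXhkV6q8y6mHZVVVVURFZYh2eau6qZmZiIdmVniZl1MiIjRWZmZTRWVWeImqmZq5dCJGZVREQzMzRWZ3eIhjRWZniHeJmrzKUQE2eHZlVnd3d3d3iJh1Zmd4iHeKze24QiRWZ5qpmImYiIiHeIh3eGeIiIic7cp1RFiYZmirqZmZmYiIiIiIiHmZmZqrumITRYrLl2aJqpmZmYiIiIh4iL3cu7u6liABNnq7uXZnmqmYiIiIiHd4mc3v7bupZBACVmaJmoZniqqpiIiIiHeJqpeKy5dURDI1dlVompdneJqqqZmIiHd4h0MjRTERNWZ3dVZ4ibl3d3iZqru6mZhlREMyEhAAJGVERXiIiKqXZmd4ms3LqauWZpmYZkIAARERJGiHd5u6mIiJq7qZmazKqu/tp0EAACRURWd3d4rMzLu7qYd3iave3MylIRAAFIqYdnd3d4iZqZmId2Znm6rO3HUgAAACaau5dnd3d3dmZmZmd2ZovbmaqjEQABJHmZmpdmZmZmZmZmZnd2ZovLmHdyIRETRnZ3iZdlREVWZmd3d3d3d4m7p2ZyMiM1ZmaImZdkM0VVZnd4iId3d2Z5h3iCQ0VmZlaJmZh1RGdmZ3eImZh3ZmZniImSVXiIh2ZniJmHZ3iId3eImYiHZWZ4mJmUVniHh2ZneIiIiIiIh3iIiIiHZneIiIiA=="/>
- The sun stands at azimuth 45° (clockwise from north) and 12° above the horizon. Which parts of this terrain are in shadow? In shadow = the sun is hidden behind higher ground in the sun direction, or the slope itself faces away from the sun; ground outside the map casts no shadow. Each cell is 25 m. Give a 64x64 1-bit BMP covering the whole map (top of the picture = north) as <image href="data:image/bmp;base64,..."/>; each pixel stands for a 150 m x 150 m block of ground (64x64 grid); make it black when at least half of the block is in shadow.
<image width="64" height="64" href="data:image/bmp;base64,Qk0+AgAAAAAAAD4AAAAoAAAAQAAAAEAAAAABAAEAAAAAAAACAAATCwAAEwsAAAIAAAAAAAAA////AAAAAAAAAAAAAAAAAAAAAAAAAAAAAAAAAAAAAAAAAAAAAAAAAAAAAAAAAAAAAAAAAAAAAAAAAAAAAAAAAAAAD4AAAAAAAAAf4AAAAAAAA//wQAAADAAf//AAAAAeAD//wAAAAB4AP/8AAAAAAAB//gAAAAAAAH/+AAAAAAAAf/4AAAAAAAD//AAAAAAAAP/wAAAAAAAB/+AAAAAAAAP/4AAAAAAAA//AAAAAAAwH/4AAAAAAfg//AAAAAB/wH/wAAAAAf4A/8AAAAAB+AD/gAAAAAHgAP8AAAAAAMAB/AAAAAAAAQPwAAAAAAADg+AAAAAAAAeDwAAAAAAAA4AAAAAAAAADAAAAAAAAAAMAAAAAAAAAAAAAAAAAAAAAAAAAAAAAAAAAAAAAAAAAAAAAAAAAAAAGAAABAAAAAAcAAAeAAAAABgAAB4AAAAAGAAAHAAAAAAYAAAAAAAAABgAAAAIAAAAAAwBAAgAAAAADwAAAAAAAAAEAAAAAAAAAAAAAAAAAAAAAAAAAAAAABAAAAAEAAAAOAAAAAwAAAA4AAAADAAAADgPAAAcAAAAPAYAABwAAAB4AAA4GAAAAPgAAPAYAAAB+AAA4AAAAAHwAADAAAAAAfAAAAAAAAAB4AAAAAAAAADgAAAAAAAAAOAAAAAAAAAA8AAAAAAAAABwAAAAAAAAAHAA=="/>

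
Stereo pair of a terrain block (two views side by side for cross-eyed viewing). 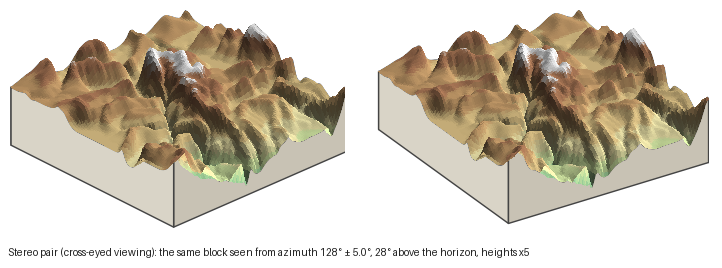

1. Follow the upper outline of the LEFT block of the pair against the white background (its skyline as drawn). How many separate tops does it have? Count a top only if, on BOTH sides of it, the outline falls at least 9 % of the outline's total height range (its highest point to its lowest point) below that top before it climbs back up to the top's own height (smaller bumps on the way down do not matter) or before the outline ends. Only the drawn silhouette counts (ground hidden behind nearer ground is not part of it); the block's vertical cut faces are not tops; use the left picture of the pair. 4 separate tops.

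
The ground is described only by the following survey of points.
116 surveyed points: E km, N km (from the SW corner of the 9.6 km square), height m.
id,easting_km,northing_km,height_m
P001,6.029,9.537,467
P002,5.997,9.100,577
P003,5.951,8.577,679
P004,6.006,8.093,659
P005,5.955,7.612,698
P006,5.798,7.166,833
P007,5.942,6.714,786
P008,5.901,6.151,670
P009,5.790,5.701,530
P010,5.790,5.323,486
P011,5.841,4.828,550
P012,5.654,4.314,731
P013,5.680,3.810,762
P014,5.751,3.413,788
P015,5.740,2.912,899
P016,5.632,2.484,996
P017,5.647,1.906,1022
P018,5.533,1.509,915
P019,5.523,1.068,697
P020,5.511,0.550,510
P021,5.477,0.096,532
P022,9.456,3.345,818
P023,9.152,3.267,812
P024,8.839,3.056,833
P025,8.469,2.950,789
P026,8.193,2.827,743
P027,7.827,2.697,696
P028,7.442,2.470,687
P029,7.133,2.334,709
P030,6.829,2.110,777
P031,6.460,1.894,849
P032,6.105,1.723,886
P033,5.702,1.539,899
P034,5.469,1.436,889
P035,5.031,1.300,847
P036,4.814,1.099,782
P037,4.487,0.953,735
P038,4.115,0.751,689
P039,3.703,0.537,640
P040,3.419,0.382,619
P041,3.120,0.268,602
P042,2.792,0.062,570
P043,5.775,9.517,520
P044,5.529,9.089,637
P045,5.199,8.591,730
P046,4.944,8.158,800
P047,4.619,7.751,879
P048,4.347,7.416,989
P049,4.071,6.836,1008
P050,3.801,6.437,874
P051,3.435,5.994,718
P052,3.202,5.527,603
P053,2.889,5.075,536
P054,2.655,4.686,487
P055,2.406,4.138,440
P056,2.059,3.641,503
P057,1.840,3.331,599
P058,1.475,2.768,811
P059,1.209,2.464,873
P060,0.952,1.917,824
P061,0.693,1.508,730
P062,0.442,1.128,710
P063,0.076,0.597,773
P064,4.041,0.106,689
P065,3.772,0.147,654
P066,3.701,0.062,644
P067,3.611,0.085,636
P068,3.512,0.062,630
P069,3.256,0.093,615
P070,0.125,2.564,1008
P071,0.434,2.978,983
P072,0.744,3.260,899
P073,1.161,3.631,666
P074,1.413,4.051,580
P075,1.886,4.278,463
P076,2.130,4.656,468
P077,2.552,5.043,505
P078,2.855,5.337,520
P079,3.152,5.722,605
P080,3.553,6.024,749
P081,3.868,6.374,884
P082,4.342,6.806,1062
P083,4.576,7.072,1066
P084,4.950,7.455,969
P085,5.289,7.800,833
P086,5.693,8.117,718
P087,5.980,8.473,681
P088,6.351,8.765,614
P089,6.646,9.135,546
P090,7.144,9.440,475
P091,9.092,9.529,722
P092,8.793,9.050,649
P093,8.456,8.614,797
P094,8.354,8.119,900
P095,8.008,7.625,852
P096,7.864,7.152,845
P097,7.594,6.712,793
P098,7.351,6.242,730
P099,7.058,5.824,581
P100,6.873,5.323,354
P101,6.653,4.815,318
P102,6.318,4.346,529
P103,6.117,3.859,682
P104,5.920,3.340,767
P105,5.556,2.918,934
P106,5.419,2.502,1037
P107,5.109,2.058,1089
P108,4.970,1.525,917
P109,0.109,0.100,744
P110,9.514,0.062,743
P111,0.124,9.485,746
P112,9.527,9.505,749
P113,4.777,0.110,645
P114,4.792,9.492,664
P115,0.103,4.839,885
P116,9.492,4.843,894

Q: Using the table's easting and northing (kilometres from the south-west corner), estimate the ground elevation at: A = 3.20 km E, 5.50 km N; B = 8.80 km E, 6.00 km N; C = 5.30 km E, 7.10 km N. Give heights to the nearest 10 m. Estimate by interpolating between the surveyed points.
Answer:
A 600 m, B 780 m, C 990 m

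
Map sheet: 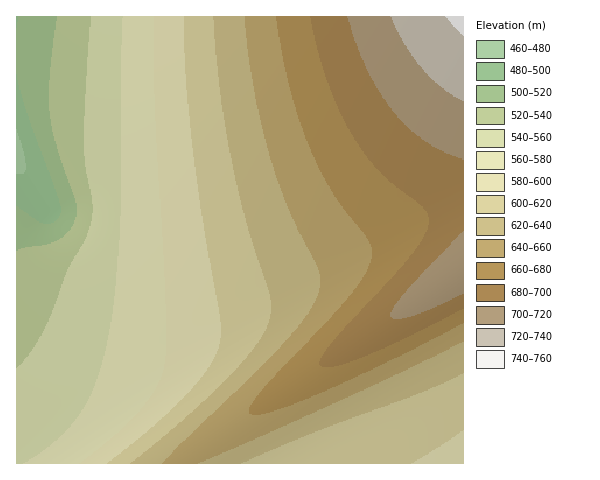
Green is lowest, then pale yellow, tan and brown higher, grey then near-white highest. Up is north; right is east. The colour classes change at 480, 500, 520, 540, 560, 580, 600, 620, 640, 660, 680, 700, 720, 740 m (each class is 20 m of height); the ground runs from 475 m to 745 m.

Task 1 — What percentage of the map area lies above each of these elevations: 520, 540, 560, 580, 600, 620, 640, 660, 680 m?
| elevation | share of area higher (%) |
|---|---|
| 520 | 95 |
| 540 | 90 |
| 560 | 79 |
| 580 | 69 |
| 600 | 60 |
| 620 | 48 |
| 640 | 37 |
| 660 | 26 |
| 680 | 16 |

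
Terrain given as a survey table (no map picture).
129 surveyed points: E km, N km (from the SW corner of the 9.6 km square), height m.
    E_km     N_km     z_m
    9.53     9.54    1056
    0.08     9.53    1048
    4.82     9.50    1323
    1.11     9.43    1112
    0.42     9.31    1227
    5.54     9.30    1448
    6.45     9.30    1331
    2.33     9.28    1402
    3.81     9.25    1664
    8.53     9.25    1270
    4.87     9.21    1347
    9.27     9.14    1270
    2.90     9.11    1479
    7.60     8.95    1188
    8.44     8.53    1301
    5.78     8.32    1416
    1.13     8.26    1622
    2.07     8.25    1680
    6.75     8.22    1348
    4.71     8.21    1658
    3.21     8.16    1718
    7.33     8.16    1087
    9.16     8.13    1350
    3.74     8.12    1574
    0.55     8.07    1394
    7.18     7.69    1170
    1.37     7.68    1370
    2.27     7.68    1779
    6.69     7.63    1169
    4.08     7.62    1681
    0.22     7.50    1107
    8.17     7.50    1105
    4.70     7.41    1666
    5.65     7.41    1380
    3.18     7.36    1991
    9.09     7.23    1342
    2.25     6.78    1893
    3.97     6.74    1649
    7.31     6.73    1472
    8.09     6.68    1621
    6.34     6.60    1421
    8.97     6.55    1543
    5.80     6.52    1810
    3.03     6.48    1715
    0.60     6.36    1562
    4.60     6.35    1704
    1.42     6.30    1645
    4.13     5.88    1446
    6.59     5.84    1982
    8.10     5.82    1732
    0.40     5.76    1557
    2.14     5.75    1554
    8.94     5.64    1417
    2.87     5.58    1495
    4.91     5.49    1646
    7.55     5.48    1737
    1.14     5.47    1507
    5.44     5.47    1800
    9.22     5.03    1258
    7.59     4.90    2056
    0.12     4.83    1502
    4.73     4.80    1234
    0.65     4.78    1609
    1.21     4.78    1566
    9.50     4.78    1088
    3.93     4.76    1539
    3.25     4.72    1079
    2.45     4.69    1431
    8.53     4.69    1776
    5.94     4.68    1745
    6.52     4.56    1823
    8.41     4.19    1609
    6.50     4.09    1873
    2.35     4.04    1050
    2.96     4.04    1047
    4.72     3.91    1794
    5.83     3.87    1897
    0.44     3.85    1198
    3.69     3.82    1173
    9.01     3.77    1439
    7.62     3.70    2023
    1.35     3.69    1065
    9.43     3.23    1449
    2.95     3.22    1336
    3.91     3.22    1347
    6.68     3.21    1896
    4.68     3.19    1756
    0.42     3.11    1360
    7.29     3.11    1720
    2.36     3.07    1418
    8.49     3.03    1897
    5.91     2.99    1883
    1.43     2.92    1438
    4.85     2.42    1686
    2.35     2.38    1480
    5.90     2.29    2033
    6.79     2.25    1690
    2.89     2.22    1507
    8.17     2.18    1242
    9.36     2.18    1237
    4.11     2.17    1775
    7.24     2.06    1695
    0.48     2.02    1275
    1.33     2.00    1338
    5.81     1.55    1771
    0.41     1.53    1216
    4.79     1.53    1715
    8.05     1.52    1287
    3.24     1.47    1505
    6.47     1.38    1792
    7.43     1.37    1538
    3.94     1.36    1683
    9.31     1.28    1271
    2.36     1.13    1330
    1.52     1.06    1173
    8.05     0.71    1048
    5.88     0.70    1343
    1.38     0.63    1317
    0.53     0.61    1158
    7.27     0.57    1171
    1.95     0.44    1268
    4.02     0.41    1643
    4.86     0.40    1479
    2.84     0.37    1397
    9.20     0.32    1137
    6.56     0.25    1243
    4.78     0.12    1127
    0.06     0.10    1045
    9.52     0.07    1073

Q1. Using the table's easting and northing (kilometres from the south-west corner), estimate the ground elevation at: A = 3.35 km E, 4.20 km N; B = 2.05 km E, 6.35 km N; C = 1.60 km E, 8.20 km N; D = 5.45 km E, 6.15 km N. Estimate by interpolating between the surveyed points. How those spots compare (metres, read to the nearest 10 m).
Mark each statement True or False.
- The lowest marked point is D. False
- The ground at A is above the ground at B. False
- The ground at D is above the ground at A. True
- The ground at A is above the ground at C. False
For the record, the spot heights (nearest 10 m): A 1170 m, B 1740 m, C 1780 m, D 1720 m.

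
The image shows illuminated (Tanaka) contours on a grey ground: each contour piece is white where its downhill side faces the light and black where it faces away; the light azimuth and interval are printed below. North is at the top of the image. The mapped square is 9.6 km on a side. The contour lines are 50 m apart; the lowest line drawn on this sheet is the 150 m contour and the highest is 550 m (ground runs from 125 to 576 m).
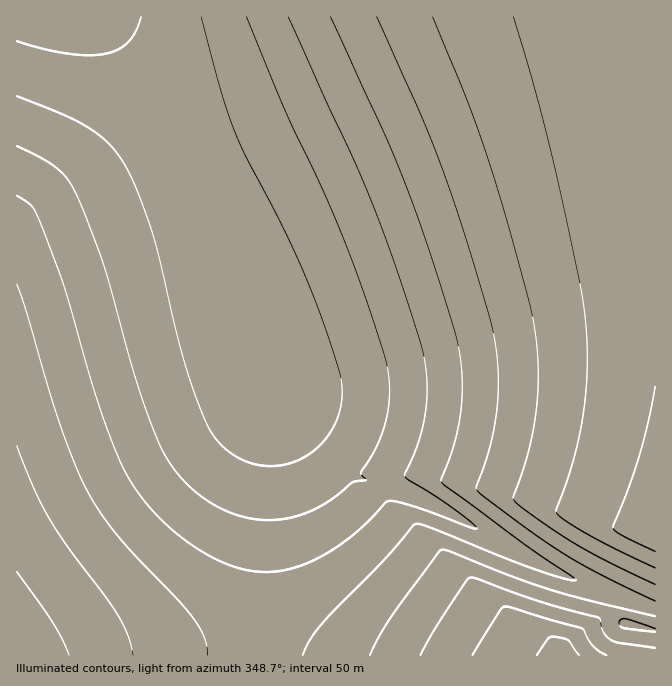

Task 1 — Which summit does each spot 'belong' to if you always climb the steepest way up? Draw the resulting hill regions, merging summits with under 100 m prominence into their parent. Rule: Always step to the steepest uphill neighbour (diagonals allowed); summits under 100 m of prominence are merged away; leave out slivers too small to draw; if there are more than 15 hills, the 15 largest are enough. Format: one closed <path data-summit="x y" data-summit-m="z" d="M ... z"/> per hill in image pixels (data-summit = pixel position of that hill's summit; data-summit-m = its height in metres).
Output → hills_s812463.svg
<path data-summit="655 537" data-summit-m="576" d="M655 16l-554 1 45 63 22 38 51 119 50 150 7 11 12 14 40 42 26 22 38 10 22 8 40 20 58 35 42 22 48 20 53 18z"/><path data-summit="17 655" data-summit-m="484" d="M100 16l-84 1 0 638 239 1 4-39 12-229-8-20-39-118-45-107-33-63z"/><path data-summit="567 655" data-summit-m="568" d="M272 391l-4 71-2 1 0 27-2 2-7 164 399-1 0-45-2-2-52-17-48-20-42-22-58-35-40-20-22-8-38-10-41-38-37-40z"/>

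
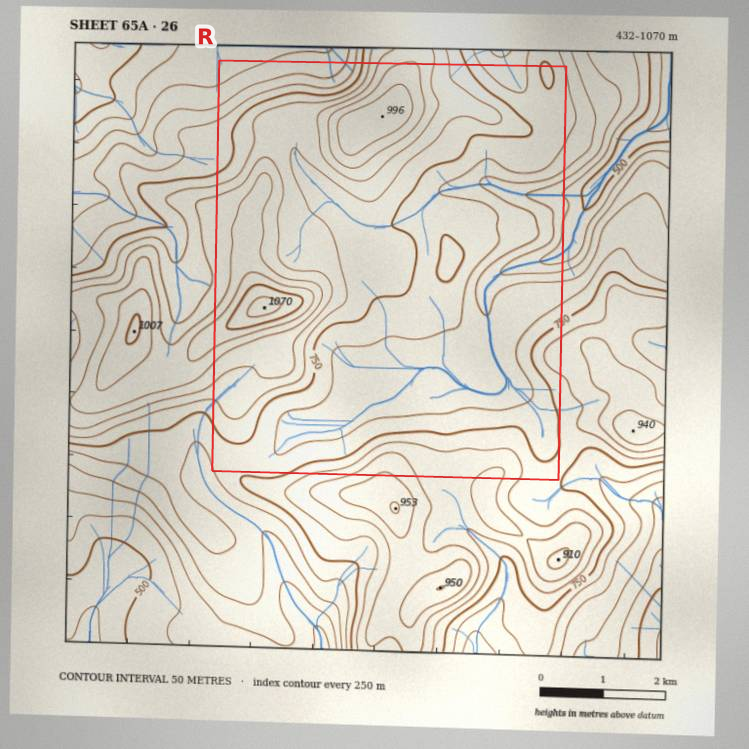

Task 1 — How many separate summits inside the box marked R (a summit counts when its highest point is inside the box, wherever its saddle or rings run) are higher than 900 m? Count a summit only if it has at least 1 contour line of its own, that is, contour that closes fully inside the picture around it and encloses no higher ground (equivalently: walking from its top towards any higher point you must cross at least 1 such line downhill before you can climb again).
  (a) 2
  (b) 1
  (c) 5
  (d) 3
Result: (a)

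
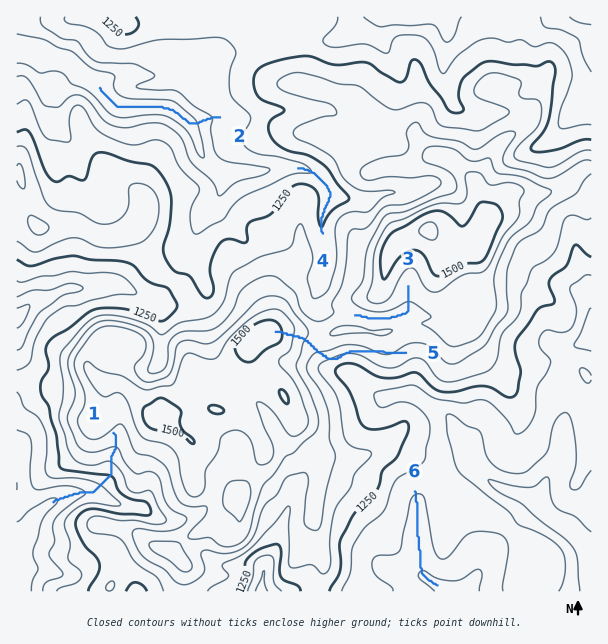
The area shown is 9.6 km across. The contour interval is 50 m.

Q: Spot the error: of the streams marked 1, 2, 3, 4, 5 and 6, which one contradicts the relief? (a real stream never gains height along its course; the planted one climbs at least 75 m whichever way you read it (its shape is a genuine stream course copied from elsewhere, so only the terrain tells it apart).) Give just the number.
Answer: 5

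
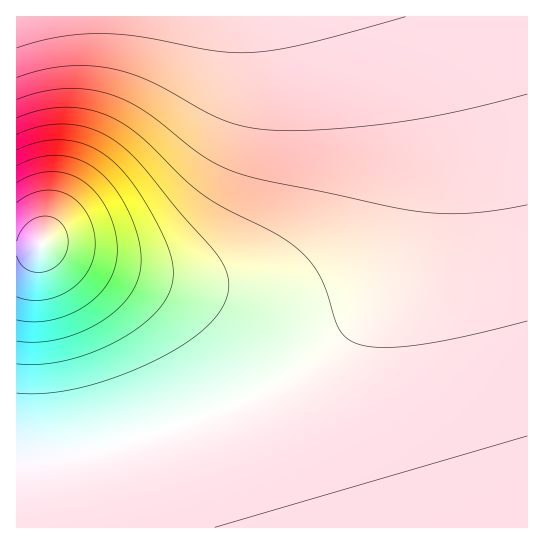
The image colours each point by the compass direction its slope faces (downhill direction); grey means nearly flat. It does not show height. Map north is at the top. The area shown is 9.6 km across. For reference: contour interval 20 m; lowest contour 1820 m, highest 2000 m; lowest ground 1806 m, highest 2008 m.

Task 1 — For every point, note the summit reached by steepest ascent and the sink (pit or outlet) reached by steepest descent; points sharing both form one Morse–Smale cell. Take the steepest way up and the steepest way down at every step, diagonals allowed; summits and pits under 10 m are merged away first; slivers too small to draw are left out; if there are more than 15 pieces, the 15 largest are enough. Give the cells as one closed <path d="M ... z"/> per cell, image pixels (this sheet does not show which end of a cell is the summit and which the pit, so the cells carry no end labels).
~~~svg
<path d="M383 16l-367 1 1 444 56-6 45-11 45-13 63-23 48-23 39-24 28-22 24-26 19-27 17-37 8-31 4-33 0-27-5-45-13-59z"/><path d="M527 16l-143 1 24 96 5 45 0 27-4 33-8 31-10 25-20 32-30 33-28 22-39 24-39 19-48 19-69 21-45 11-56 6 0 67 511-1z"/>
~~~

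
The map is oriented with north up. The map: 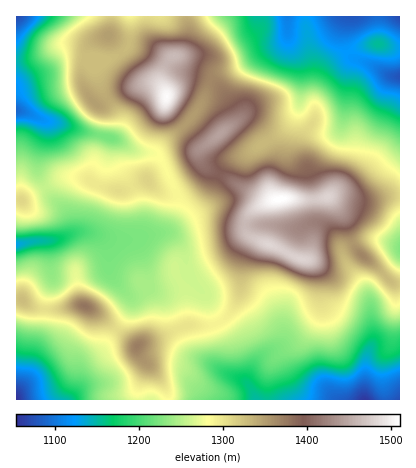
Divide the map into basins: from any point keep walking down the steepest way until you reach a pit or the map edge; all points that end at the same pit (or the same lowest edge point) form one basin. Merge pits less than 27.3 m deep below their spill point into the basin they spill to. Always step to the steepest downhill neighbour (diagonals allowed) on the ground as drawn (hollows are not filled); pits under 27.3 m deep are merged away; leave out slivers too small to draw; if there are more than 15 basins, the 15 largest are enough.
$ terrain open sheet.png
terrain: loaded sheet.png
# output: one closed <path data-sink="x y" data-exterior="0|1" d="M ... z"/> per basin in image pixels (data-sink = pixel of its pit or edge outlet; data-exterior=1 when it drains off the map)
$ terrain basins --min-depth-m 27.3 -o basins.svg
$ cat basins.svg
<path data-sink="364 400" data-exterior="1" d="M328 197l-18 3-32-1-8 2-18 10-6 7-1 12 5 7 6 3-6 6-7 14-3 34-10 20-14 10-10 2-18-1-51 21 3 10 22 26 6 18 232 0 0-116-8-1-35-33-14-34z"/><path data-sink="16 244" data-exterior="1" d="M204 165l-5 13-13 11-12 6-12-2-14-13-22 10-8 1-22-6-12-7-20-1-40 23-8 0 0 98 24 11 22 0 14-4 10 1 16 11 34 29 52-21 18 1 18-6 6-6 8-14 5-40 7-14 6-6-10-8 0-14 10-10 16-8-12-2z"/><path data-sink="16 400" data-exterior="1" d="M20 299l-4 1 0 100 152 0-1-8-5-10-22-26-3-10-43-35-12-6-20 4-22 0-10-3z"/><path data-sink="400 16" data-exterior="1" d="M400 16l-212 0 0 22-3 10-5 7-6 1-6 4-7 16 0 6 5 12 5-8 15-11 18 2 12 6 19 25 3 6-1 6 7-2 6 3 11 11 6 10 6 14-4 26 4 16 35 2 4-2 0-12-10-34 0-12 13-22-1-16 4-18 10-18 24-16 20-6 28 4z"/><path data-sink="400 76" data-exterior="1" d="M380 44l-20 3-16 7-16 12-10 18-4 18 1 16-13 22 0 12 8 24 2 23 30-3 26 5 20-5 12 0 0-148z"/><path data-sink="16 16" data-exterior="1" d="M154 83l-8 0-22 7-26 16 5 6 0 12-13 50 0 6 2 3 14 5 18 3 24-11 14 13 12 2 12-6 15-15 2-8-4-8 0-8 6-4-38-40-1-14-6-6z"/><path data-sink="16 110" data-exterior="1" d="M90 43l-4 2-22-1-26 13-22 5 0 138 8 0 40-23 14 0 12 3 13-56 0-12-14-16-7-14 3-28z"/><path data-sink="400 248" data-exterior="1" d="M400 196l-12 0-20 5-26-5-13 0 14 20 14 34 39 34 4 0z"/><path data-sink="130 16" data-exterior="1" d="M186 16l-74 0-3 20 21 10 16 2 22 9 8-1 8-6 3-8z"/>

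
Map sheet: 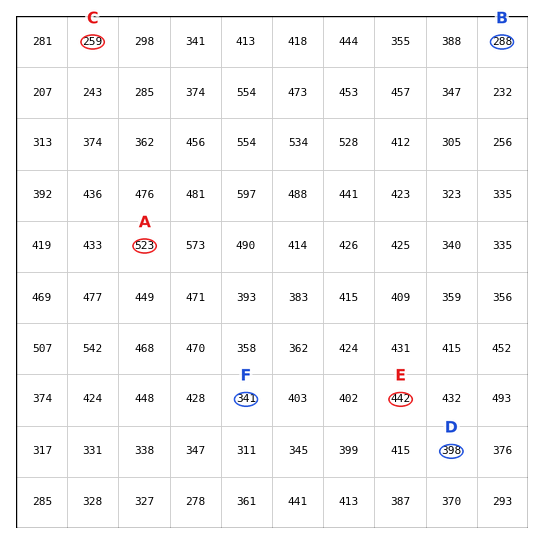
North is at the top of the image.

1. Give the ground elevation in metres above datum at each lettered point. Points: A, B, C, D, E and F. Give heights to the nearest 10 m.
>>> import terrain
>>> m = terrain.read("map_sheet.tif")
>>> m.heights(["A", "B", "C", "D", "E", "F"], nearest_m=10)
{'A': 520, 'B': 290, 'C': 260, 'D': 400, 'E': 440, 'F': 340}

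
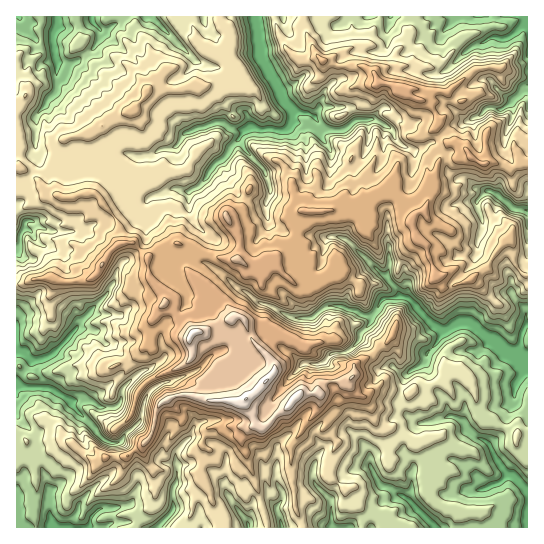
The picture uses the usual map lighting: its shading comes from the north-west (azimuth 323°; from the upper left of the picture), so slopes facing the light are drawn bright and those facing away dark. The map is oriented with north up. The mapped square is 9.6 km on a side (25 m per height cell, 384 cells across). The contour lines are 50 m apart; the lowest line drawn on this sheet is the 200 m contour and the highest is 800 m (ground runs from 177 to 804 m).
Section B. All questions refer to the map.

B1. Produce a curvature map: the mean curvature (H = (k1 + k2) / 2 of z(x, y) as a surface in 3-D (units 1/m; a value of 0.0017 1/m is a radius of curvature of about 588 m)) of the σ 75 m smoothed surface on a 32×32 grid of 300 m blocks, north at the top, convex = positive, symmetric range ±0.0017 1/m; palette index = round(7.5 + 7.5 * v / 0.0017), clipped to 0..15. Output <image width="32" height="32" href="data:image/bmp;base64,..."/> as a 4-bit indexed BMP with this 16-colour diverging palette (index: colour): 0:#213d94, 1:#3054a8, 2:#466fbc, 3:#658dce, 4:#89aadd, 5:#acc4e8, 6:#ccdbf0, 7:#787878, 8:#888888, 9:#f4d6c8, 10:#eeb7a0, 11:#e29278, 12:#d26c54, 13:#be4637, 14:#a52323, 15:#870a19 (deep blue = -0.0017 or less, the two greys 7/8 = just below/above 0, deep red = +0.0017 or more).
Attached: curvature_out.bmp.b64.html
<image width="32" height="32" href="data:image/bmp;base64,Qk12AgAAAAAAAHYAAAAoAAAAIAAAACAAAAABAAQAAAAAAAACAAATCwAAEwsAABAAAAAAAAAAlD0hAKhUMAC8b0YAzo1lAN2qiQDoxKwA8NvMAHh4eACIiIgAyNb0AKC37gB4kuIAVGzSADdGvgAjI6UAGQqHAHhVSYqCxaoPDWFpqqJqiYZpeYE1xHfCix2yyXgouZq3aTtqtLSKhZk9NrxDW3ZDhGiExZHJWmenTB1XPVqZa0aXeL/rZWqUtks5hml4Z8Zspp2gDfcZWIgbaJSIiqlRi0m3DfDzo2WuhIhHqGRlXYp8goMLq0irtLxnZ6Z5eJdXRCVJPwvrh7ofyqununeoZqq6q4DHBqdcoprMSAipuZVzWZurUtVoeLIgboOwyGhmXDW0SKW5Z4hN/JDed1yUZ1zBZ6qlnYip11zUT7UjNZU4tRdFqWRctAECEQ9wsznjVIVwyHpnpweq1V8xCdZsVe789zi3e3Gqepy9pTz5+VpEhm8GpoVsuoeI5DR5eExJWXhq6pqrV2iZl3Dwy5dItxZmVoZJkzuVWGENs7d8dchUh3iVaGfOg6qrupSqd3izirubV2hZiZF6iJiXimc4ComGl3iXYYbym3SXe1m2Q3rGhneImakI0NmVl2pZh56rlId2dlWMkk/HkriaNnm5SsW6qGeaB/VTJXNNoMqJbiyUhouaeIUJKLRKoAdlxAuJ0lmHi3aKl180c2l0q2nDBcs3h3i4qpnYF/TJ7tu8iJGoNohoindpwUlqeeVUJfr5uilnl5lGrDKtzJY3eJRXuXg8s5iye11S5aN5lpdMghhbOVeLJ6asM7qHaLWodovH"/>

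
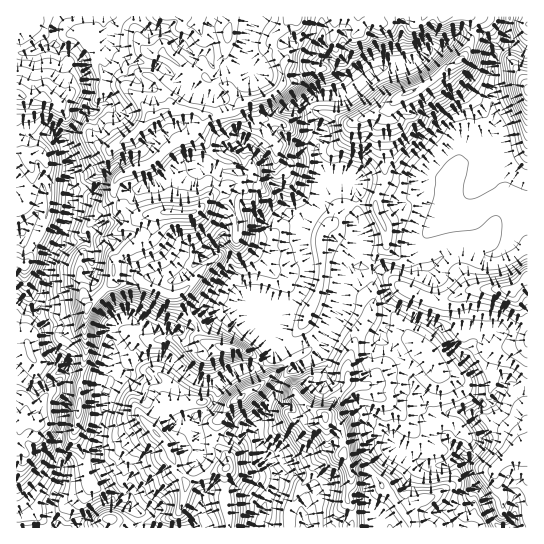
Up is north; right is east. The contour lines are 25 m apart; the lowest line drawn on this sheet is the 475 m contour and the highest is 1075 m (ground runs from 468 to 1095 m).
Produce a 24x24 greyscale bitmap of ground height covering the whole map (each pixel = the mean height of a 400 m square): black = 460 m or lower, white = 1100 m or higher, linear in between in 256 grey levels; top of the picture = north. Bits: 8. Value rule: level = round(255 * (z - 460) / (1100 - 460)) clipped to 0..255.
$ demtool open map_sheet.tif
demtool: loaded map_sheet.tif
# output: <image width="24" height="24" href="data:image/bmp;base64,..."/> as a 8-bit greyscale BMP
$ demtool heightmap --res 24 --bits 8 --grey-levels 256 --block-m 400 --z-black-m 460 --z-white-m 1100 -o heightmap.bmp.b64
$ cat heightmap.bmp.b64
<image width="24" height="24" href="data:image/bmp;base64,Qk12BgAAAAAAADYEAAAoAAAAGAAAABgAAAABAAgAAAAAAEACAAATCwAAEwsAAAABAAAAAAAAAAAAAAEBAQACAgIAAwMDAAQEBAAFBQUABgYGAAcHBwAICAgACQkJAAoKCgALCwsADAwMAA0NDQAODg4ADw8PABAQEAAREREAEhISABMTEwAUFBQAFRUVABYWFgAXFxcAGBgYABkZGQAaGhoAGxsbABwcHAAdHR0AHh4eAB8fHwAgICAAISEhACIiIgAjIyMAJCQkACUlJQAmJiYAJycnACgoKAApKSkAKioqACsrKwAsLCwALS0tAC4uLgAvLy8AMDAwADExMQAyMjIAMzMzADQ0NAA1NTUANjY2ADc3NwA4ODgAOTk5ADo6OgA7OzsAPDw8AD09PQA+Pj4APz8/AEBAQABBQUEAQkJCAENDQwBEREQARUVFAEZGRgBHR0cASEhIAElJSQBKSkoAS0tLAExMTABNTU0ATk5OAE9PTwBQUFAAUVFRAFJSUgBTU1MAVFRUAFVVVQBWVlYAV1dXAFhYWABZWVkAWlpaAFtbWwBcXFwAXV1dAF5eXgBfX18AYGBgAGFhYQBiYmIAY2NjAGRkZABlZWUAZmZmAGdnZwBoaGgAaWlpAGpqagBra2sAbGxsAG1tbQBubm4Ab29vAHBwcABxcXEAcnJyAHNzcwB0dHQAdXV1AHZ2dgB3d3cAeHh4AHl5eQB6enoAe3t7AHx8fAB9fX0Afn5+AH9/fwCAgIAAgYGBAIKCggCDg4MAhISEAIWFhQCGhoYAh4eHAIiIiACJiYkAioqKAIuLiwCMjIwAjY2NAI6OjgCPj48AkJCQAJGRkQCSkpIAk5OTAJSUlACVlZUAlpaWAJeXlwCYmJgAmZmZAJqamgCbm5sAnJycAJ2dnQCenp4An5+fAKCgoAChoaEAoqKiAKOjowCkpKQApaWlAKampgCnp6cAqKioAKmpqQCqqqoAq6urAKysrACtra0Arq6uAK+vrwCwsLAAsbGxALKysgCzs7MAtLS0ALW1tQC2trYAt7e3ALi4uAC5ubkAurq6ALu7uwC8vLwAvb29AL6+vgC/v78AwMDAAMHBwQDCwsIAw8PDAMTExADFxcUAxsbGAMfHxwDIyMgAycnJAMrKygDLy8sAzMzMAM3NzQDOzs4Az8/PANDQ0ADR0dEA0tLSANPT0wDU1NQA1dXVANbW1gDX19cA2NjYANnZ2QDa2toA29vbANzc3ADd3d0A3t7eAN/f3wDg4OAA4eHhAOLi4gDj4+MA5OTkAOXl5QDm5uYA5+fnAOjo6ADp6ekA6urqAOvr6wDs7OwA7e3tAO7u7gDv7+8A8PDwAPHx8QDy8vIA8/PzAPT09AD19fUA9vb2APf39wD4+PgA+fn5APr6+gD7+/sA/Pz8AP39/QD+/v4A////AB0QEyVDMjxgWXFgMFBUcZRyb3pmUUMtNS4WJDAkMElwbXpiOEdgb5x5fXBtVCxGSE4oIDk0RWB+fIp0Rj9lfKqDa09HRjhdWW9BNTlEWHSCc4JvQU14oLVqS0VDNDFUZH1mVEVJaod3cXtbSnGiwKZeTU5HQjdIW35tV1REc3l3coJ/VIW4wYhiXlNLQzVBT2tmVVI7VmxvY16MiHmafYFxZVVYVkI/R2xgTls8SF1XamtaZ2JdZH1qY1xkWUBKT3JbbHtDTVdqkp6FVU9TUWleWWJhRklSYGldgplLTlpyhWxUTk9dUFhhV1hKTlNVYFpdkcqGbI2jgF1RUFBcV1BeUVZgZmhwfXximLrUv7izpW1ZWVtUWk9UVFtVYG97jZ9rj6PTz8S3p5B0aF5TXE9QVE5NUlJQXpB8cpjE2drFs5ijcVxSYFNSZ1BMTU1MTJSPbJrD4evp4basdFhRW1dcaVRLS0tMS6CWbo7O09bZ28u3l21cUVRhZFRMS0xLS6afdJTH29DIw8G6n5JrUFBcbVZNS01NT7KmfrTX1ODUyMCqoqpvWmh2f2dSTE1PXaqVk8HS5+Hi48q2vLF1X5Gbn4hlUlBQbL+/uqO61/Ls6OTh0aJzboOnuq2JZltYidHPw6jE3uLg297j6OGTZl9woL63lnBkrbq5tKm/0Nnc3Nva3O7EmntjZG+hxJVtpamiprK3y9vV1d/d4+zOrayYhnhzoq97hLOorLCywsjV4eTh4O/hxM3Pw7mzrriflQ=="/>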